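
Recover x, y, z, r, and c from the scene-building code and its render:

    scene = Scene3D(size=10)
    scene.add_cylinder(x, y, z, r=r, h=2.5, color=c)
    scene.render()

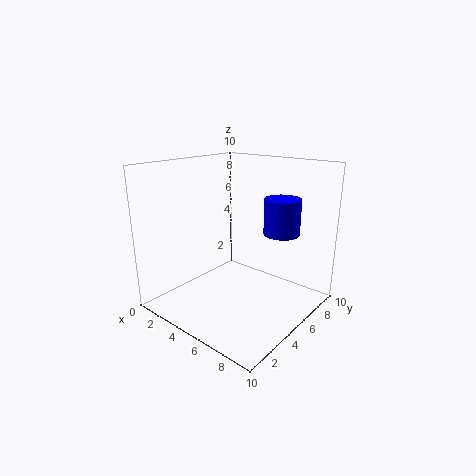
x = 7.25
y = 7
z = 5.25
r = 1.25
c = 'blue'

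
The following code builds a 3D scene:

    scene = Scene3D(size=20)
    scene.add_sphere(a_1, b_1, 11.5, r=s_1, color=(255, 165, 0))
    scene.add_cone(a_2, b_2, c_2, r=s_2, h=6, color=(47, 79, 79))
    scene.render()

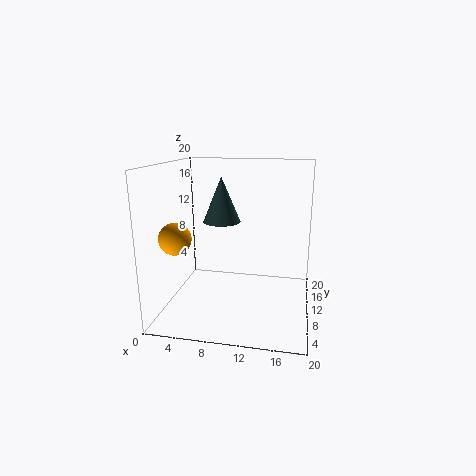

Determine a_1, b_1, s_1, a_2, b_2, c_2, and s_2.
a_1 = 3.5
b_1 = 3.5
s_1 = 2
a_2 = 8
b_2 = 9
c_2 = 12.5
s_2 = 2.5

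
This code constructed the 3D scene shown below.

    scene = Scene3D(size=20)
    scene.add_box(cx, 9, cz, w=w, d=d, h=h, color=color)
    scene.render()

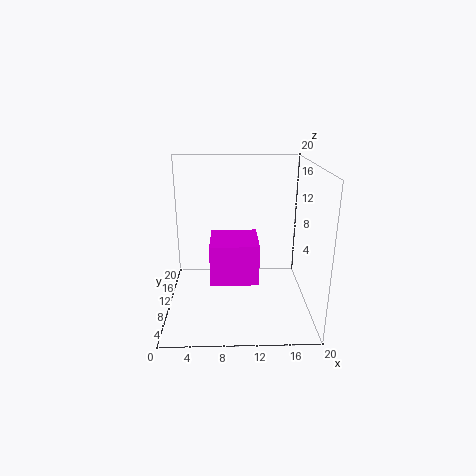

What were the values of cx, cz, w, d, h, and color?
cx = 6, cz = 3, w = 7, d = 7, h = 6, color = 'magenta'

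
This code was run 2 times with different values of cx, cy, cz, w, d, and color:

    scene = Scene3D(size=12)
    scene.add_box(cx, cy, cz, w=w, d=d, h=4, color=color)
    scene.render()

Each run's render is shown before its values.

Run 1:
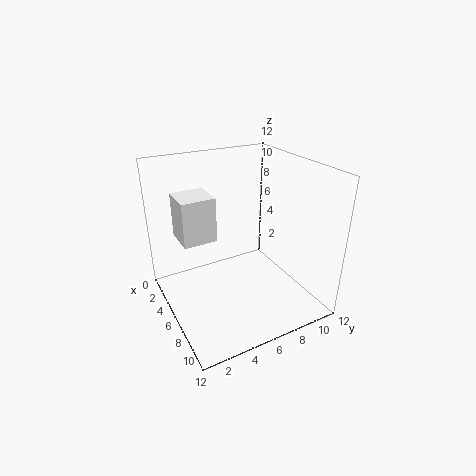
cx = 1, cy = 2, cz = 5, w = 3, d = 3, color = 'white'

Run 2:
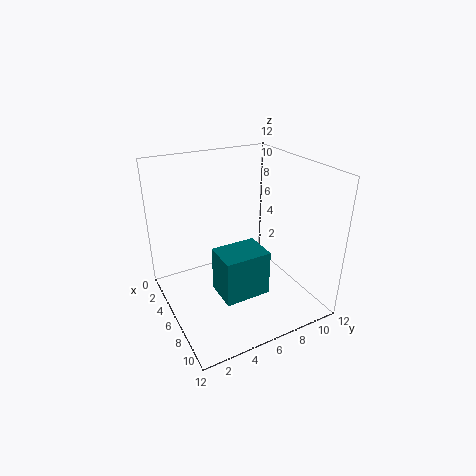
cx = 5, cy = 4, cz = 1, w = 3, d = 4, color = 'teal'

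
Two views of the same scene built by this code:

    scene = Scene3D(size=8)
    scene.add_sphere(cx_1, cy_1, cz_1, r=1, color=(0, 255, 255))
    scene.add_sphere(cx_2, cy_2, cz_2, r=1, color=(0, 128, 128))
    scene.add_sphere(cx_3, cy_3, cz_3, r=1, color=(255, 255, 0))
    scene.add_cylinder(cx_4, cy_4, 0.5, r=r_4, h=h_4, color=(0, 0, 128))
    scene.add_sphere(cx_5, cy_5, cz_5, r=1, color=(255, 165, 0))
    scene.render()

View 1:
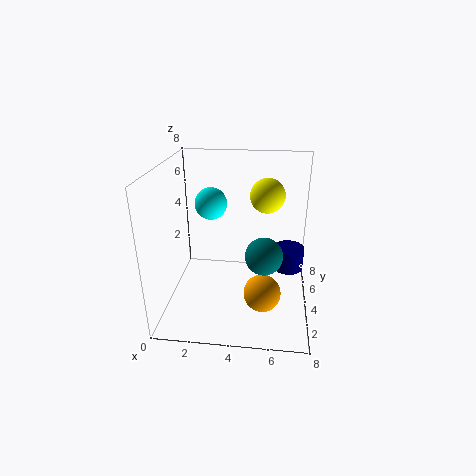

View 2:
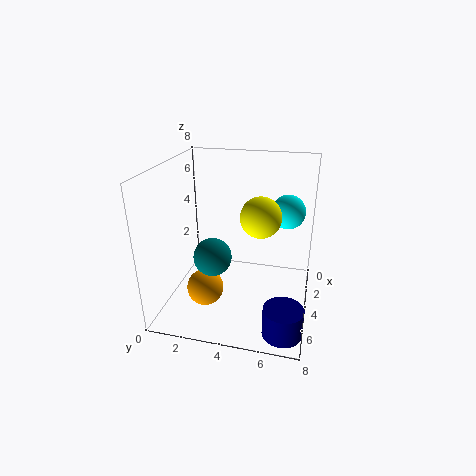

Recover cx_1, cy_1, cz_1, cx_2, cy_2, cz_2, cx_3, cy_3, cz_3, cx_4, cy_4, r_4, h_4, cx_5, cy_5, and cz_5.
cx_1 = 2, cy_1 = 6.5, cz_1 = 5, cx_2 = 5.5, cy_2 = 3, cz_2 = 3.5, cx_3 = 5.5, cy_3 = 5.5, cz_3 = 6, cx_4 = 7, cy_4 = 7, r_4 = 1, h_4 = 1.5, cx_5 = 5.5, cy_5 = 2.5, cz_5 = 1.5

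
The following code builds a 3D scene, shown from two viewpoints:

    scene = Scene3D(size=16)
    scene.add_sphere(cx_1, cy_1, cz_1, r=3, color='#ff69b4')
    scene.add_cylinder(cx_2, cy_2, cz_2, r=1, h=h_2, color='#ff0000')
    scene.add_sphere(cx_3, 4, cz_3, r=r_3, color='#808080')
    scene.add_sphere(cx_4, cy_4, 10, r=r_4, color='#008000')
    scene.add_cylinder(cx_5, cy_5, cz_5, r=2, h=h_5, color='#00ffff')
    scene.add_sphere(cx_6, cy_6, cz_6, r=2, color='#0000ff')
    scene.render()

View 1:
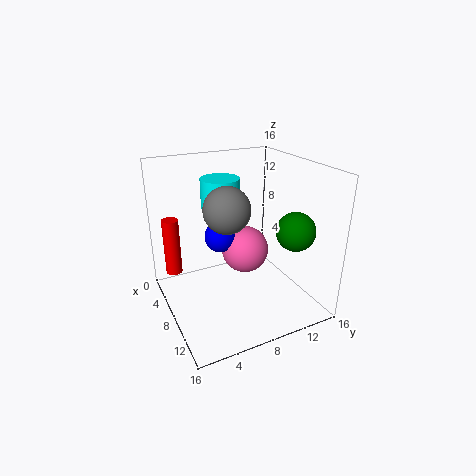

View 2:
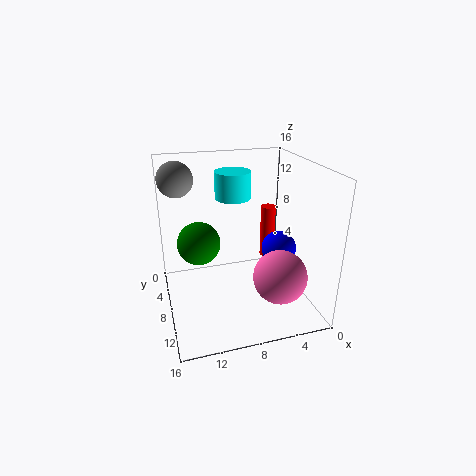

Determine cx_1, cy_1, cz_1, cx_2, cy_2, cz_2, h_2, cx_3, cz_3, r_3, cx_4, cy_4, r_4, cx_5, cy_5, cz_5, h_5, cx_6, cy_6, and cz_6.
cx_1 = 4
cy_1 = 11
cz_1 = 4
cx_2 = 2
cy_2 = 2
cz_2 = 2
h_2 = 7
cx_3 = 14
cz_3 = 14
r_3 = 2
cx_4 = 13
cy_4 = 12
r_4 = 2
cx_5 = 8
cy_5 = 6
cz_5 = 12
h_5 = 3
cx_6 = 3
cy_6 = 8
cz_6 = 6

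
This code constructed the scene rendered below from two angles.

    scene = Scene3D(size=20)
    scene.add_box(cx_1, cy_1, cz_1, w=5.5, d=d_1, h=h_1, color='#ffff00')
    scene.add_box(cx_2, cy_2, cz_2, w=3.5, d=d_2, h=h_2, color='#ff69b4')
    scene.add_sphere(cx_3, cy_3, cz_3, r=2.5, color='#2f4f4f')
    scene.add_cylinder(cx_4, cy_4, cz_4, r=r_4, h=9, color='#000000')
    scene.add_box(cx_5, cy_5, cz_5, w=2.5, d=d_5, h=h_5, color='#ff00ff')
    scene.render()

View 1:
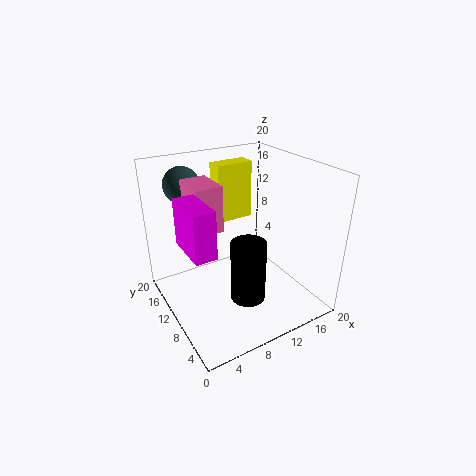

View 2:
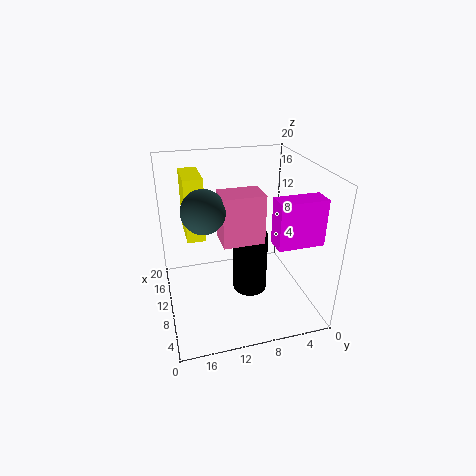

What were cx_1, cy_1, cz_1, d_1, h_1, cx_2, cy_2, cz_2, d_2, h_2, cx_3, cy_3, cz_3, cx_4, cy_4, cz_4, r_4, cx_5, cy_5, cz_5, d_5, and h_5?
cx_1 = 9.5; cy_1 = 14.5; cz_1 = 10.5; d_1 = 2.5; h_1 = 8.5; cx_2 = 3.5; cy_2 = 8.5; cz_2 = 12.5; d_2 = 5; h_2 = 6; cx_3 = 4.5; cy_3 = 15.5; cz_3 = 17; cx_4 = 10.5; cy_4 = 8; cz_4 = 1; r_4 = 2.5; cx_5 = 0.5; cy_5 = 2.5; cz_5 = 13; d_5 = 5.5; h_5 = 5.5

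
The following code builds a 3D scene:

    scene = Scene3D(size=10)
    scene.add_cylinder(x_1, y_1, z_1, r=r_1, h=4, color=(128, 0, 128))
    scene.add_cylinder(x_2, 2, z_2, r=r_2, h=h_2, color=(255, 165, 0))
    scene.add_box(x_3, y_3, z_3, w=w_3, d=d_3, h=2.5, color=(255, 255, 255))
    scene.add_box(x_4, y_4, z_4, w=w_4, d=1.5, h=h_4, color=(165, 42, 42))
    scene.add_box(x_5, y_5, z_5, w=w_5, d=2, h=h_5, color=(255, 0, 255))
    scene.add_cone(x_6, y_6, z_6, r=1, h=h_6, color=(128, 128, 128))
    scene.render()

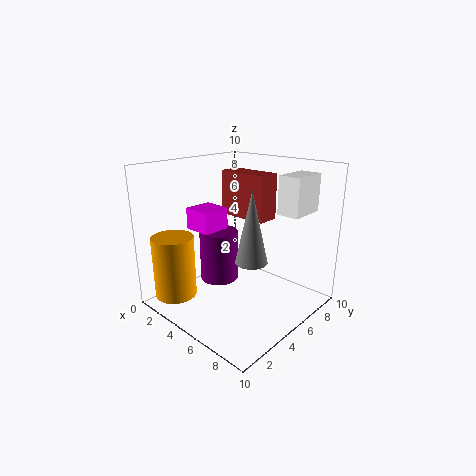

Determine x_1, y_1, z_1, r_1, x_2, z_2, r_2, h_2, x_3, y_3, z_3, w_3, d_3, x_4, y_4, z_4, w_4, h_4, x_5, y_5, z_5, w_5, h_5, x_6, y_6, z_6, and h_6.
x_1 = 2, y_1 = 6, z_1 = 0.5, r_1 = 1.5, x_2 = 1.5, z_2 = 0.5, r_2 = 1.5, h_2 = 4.5, x_3 = 7.5, y_3 = 6, z_3 = 7, w_3 = 1.5, d_3 = 2.5, x_4 = 3.5, y_4 = 5, z_4 = 6.5, w_4 = 3.5, h_4 = 3, x_5 = 2, y_5 = 3, z_5 = 5.5, w_5 = 2, h_5 = 1.5, x_6 = 7.5, y_6 = 3.5, z_6 = 4.5, h_6 = 4.5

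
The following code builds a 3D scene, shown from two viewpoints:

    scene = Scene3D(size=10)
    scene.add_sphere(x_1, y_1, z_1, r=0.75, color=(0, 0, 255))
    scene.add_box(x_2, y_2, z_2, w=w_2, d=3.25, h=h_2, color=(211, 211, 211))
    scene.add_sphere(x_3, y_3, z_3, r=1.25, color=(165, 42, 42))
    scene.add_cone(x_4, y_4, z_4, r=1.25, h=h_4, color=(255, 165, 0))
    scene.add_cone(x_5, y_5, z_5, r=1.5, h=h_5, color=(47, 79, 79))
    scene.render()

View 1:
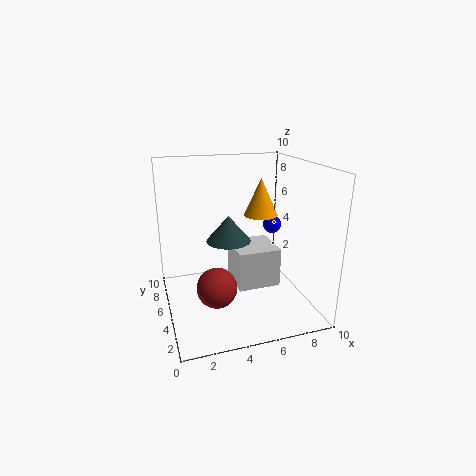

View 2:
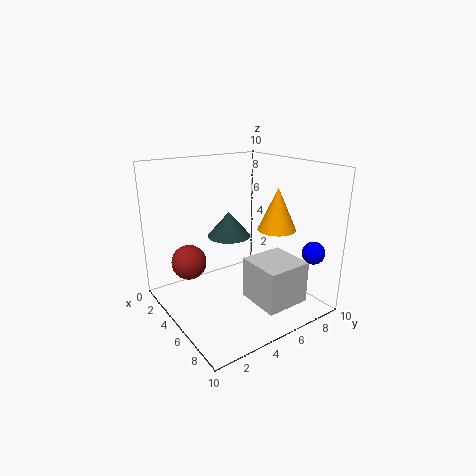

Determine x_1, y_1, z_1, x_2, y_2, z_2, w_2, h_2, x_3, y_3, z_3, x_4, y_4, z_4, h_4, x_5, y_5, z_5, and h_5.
x_1 = 9; y_1 = 8.25; z_1 = 4.5; x_2 = 5.25; y_2 = 5.25; z_2 = 0.5; w_2 = 3.25; h_2 = 3; x_3 = 2.75; y_3 = 2.25; z_3 = 3; x_4 = 7.25; y_4 = 6.5; z_4 = 6; h_4 = 2.75; x_5 = 4.25; y_5 = 4.75; z_5 = 5; h_5 = 1.75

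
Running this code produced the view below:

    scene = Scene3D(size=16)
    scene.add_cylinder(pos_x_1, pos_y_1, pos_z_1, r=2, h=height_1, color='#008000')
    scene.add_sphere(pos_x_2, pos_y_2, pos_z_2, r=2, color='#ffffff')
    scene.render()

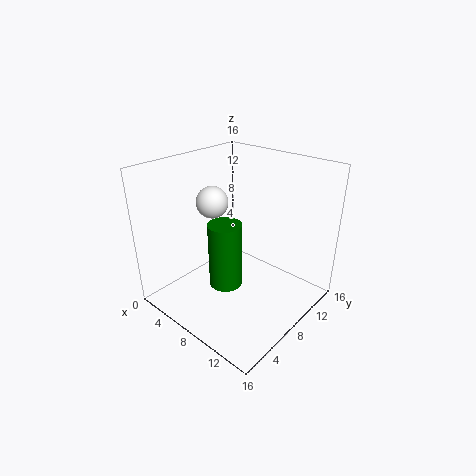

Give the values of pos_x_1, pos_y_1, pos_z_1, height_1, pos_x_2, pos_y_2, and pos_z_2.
pos_x_1 = 6, pos_y_1 = 8, pos_z_1 = 1, height_1 = 8, pos_x_2 = 2, pos_y_2 = 10, pos_z_2 = 10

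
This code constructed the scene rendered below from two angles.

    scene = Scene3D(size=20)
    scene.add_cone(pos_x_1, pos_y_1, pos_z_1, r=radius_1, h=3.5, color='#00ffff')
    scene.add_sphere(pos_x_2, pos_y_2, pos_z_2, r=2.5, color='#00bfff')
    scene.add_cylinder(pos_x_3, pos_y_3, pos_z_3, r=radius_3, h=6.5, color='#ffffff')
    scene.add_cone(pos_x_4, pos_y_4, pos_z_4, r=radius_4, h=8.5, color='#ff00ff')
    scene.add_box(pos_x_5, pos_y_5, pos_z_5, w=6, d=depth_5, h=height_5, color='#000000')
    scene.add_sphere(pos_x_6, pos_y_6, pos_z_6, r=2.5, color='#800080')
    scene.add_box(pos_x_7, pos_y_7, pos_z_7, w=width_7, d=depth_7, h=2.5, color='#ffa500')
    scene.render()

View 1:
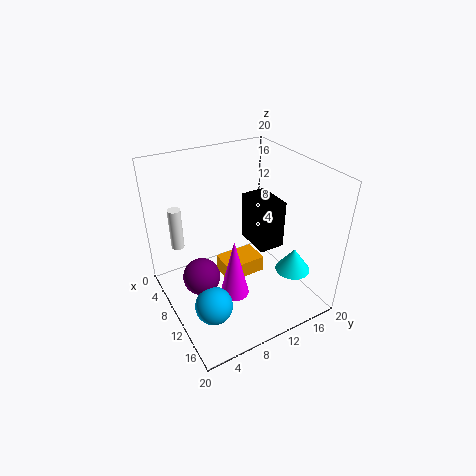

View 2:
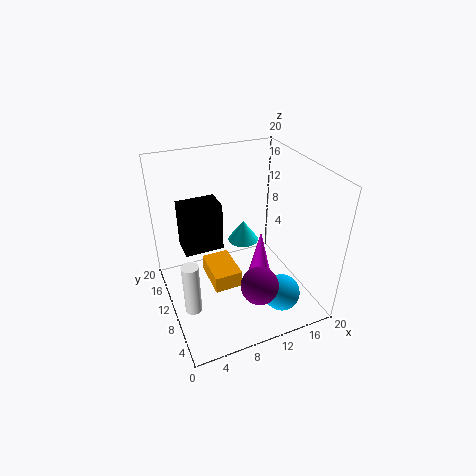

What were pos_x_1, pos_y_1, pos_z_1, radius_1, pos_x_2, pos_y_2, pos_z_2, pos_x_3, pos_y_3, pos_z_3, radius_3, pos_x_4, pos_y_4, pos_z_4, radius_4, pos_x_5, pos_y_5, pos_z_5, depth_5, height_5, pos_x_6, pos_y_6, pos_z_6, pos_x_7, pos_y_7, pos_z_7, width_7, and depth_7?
pos_x_1 = 14, pos_y_1 = 17, pos_z_1 = 4.5, radius_1 = 2.5, pos_x_2 = 14, pos_y_2 = 4, pos_z_2 = 3.5, pos_x_3 = 1.5, pos_y_3 = 4, pos_z_3 = 5.5, radius_3 = 1, pos_x_4 = 12.5, pos_y_4 = 8, pos_z_4 = 3, radius_4 = 2, pos_x_5 = 3.5, pos_y_5 = 14.5, pos_z_5 = 5.5, depth_5 = 4, height_5 = 7.5, pos_x_6 = 10.5, pos_y_6 = 4, pos_z_6 = 6, pos_x_7 = 6, pos_y_7 = 8.5, pos_z_7 = 2.5, width_7 = 4, depth_7 = 6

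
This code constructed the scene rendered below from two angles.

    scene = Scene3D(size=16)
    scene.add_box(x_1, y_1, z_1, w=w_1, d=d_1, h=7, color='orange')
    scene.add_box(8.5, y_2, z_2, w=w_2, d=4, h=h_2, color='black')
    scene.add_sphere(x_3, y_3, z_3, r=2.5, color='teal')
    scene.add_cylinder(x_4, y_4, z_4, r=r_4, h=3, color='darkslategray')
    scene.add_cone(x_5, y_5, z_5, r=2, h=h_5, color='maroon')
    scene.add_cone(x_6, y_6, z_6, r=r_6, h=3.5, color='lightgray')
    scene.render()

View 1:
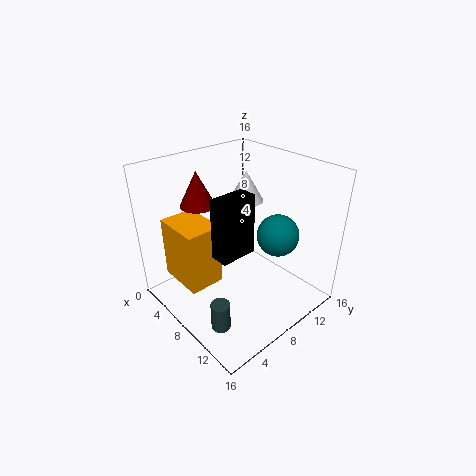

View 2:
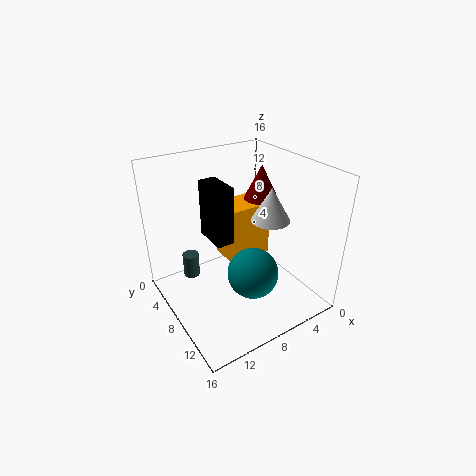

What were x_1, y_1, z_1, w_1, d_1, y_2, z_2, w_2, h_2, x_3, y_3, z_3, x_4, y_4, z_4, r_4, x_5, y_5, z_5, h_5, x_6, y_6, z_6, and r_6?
x_1 = 2; y_1 = 2; z_1 = 3; w_1 = 5.5; d_1 = 4; y_2 = 4; z_2 = 7.5; w_2 = 2; h_2 = 6.5; x_3 = 9.5; y_3 = 13; z_3 = 7; x_4 = 11.5; y_4 = 2.5; z_4 = 1; r_4 = 1; x_5 = 3.5; y_5 = 6; z_5 = 11; h_5 = 4; x_6 = 6; y_6 = 11; z_6 = 11; r_6 = 2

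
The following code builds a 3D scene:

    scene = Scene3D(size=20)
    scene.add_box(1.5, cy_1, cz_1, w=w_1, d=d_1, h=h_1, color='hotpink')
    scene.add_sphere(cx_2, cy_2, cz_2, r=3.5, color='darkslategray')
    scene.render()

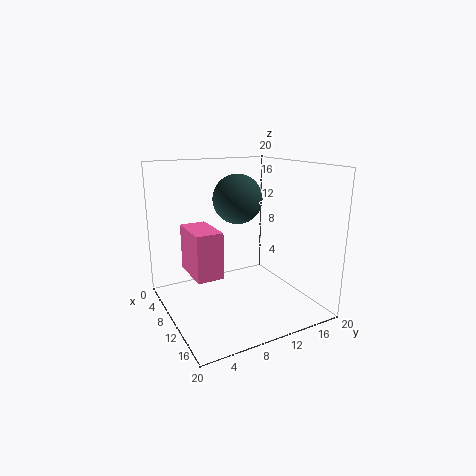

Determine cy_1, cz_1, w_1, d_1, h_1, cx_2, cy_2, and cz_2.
cy_1 = 4.5, cz_1 = 3.5, w_1 = 7, d_1 = 4, h_1 = 7, cx_2 = 8, cy_2 = 11, cz_2 = 15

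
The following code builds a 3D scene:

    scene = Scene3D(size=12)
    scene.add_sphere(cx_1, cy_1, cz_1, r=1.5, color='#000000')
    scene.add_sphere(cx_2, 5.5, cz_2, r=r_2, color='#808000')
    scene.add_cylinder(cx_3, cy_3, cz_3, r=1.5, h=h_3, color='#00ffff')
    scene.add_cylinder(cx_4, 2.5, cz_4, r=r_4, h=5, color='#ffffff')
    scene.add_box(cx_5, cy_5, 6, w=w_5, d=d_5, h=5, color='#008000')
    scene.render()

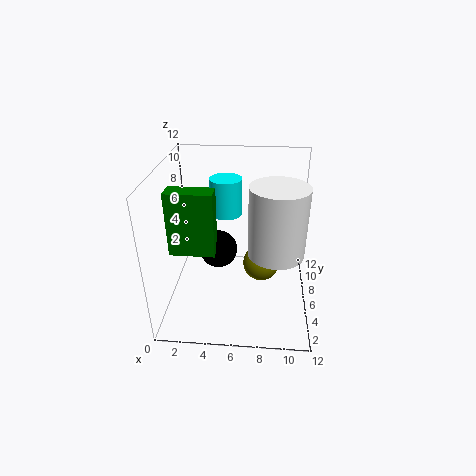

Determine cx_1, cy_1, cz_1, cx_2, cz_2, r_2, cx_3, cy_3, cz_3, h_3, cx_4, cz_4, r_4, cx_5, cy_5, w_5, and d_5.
cx_1 = 4.5
cy_1 = 5
cz_1 = 5.5
cx_2 = 8
cz_2 = 4
r_2 = 1.5
cx_3 = 4.5
cy_3 = 10.5
cz_3 = 6
h_3 = 3.5
cx_4 = 9
cz_4 = 7
r_4 = 2
cx_5 = 1
cy_5 = 3
w_5 = 3.5
d_5 = 1.5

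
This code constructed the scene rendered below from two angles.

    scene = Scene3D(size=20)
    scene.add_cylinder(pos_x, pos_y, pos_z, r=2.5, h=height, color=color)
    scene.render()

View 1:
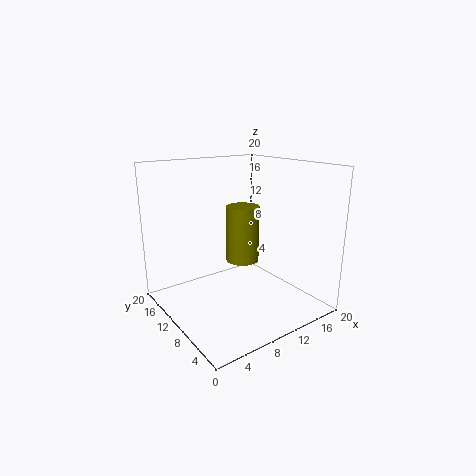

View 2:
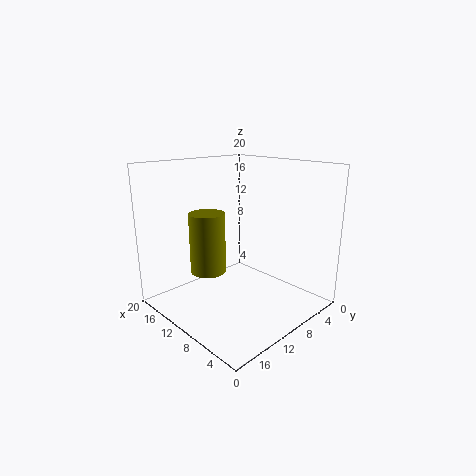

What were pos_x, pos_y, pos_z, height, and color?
pos_x = 13
pos_y = 13
pos_z = 5
height = 8.5
color = 'olive'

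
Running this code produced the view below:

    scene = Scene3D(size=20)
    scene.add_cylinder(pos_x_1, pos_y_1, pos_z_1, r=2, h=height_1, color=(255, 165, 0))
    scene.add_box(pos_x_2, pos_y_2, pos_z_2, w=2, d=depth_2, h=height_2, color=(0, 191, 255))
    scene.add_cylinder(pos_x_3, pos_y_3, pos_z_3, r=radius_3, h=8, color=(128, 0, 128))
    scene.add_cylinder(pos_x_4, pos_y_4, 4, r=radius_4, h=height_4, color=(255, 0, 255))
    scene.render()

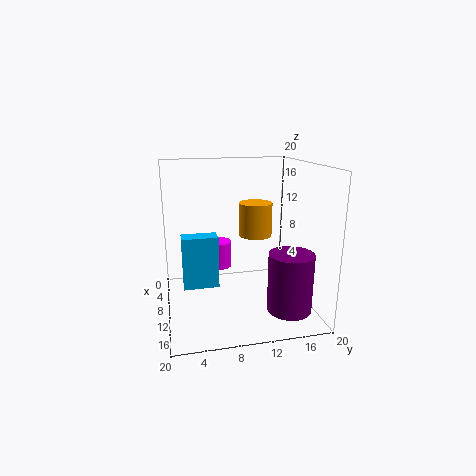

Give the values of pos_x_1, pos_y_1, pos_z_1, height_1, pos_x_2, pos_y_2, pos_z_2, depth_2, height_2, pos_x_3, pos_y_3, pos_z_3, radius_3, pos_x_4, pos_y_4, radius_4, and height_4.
pos_x_1 = 15; pos_y_1 = 11; pos_z_1 = 12; height_1 = 4; pos_x_2 = 16; pos_y_2 = 2; pos_z_2 = 7; depth_2 = 4; height_2 = 6; pos_x_3 = 15; pos_y_3 = 16; pos_z_3 = 1; radius_3 = 3; pos_x_4 = 5; pos_y_4 = 8; radius_4 = 2; height_4 = 4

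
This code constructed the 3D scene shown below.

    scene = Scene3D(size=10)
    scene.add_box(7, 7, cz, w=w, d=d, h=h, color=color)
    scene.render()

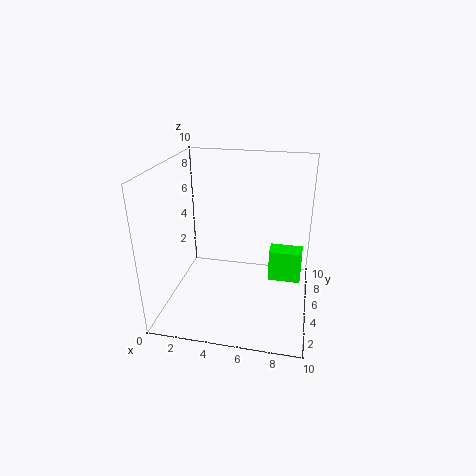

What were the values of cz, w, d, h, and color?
cz = 0.5; w = 2.5; d = 1.5; h = 2.5; color = 'lime'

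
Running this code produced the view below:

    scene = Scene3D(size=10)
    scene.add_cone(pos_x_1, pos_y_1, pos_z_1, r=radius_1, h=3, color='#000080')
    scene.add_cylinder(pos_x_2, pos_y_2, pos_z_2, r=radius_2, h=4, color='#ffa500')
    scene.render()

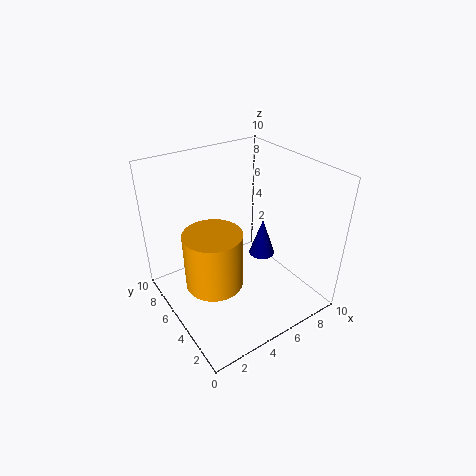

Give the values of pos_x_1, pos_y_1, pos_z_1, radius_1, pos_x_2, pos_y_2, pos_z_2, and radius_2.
pos_x_1 = 8; pos_y_1 = 6; pos_z_1 = 2; radius_1 = 1; pos_x_2 = 3; pos_y_2 = 5; pos_z_2 = 2; radius_2 = 2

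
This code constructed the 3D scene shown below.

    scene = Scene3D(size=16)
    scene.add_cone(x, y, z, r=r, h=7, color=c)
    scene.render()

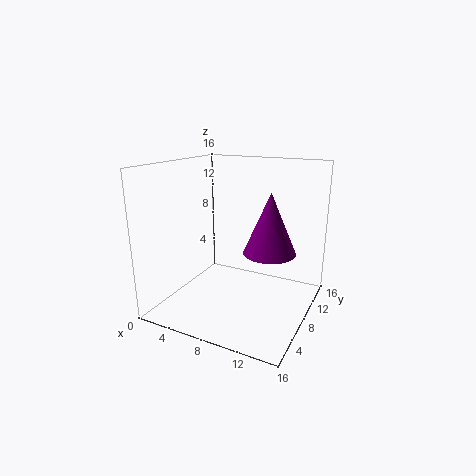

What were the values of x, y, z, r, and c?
x = 11
y = 10
z = 6
r = 3
c = 'purple'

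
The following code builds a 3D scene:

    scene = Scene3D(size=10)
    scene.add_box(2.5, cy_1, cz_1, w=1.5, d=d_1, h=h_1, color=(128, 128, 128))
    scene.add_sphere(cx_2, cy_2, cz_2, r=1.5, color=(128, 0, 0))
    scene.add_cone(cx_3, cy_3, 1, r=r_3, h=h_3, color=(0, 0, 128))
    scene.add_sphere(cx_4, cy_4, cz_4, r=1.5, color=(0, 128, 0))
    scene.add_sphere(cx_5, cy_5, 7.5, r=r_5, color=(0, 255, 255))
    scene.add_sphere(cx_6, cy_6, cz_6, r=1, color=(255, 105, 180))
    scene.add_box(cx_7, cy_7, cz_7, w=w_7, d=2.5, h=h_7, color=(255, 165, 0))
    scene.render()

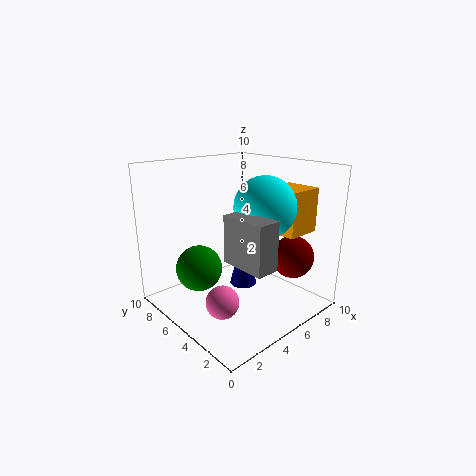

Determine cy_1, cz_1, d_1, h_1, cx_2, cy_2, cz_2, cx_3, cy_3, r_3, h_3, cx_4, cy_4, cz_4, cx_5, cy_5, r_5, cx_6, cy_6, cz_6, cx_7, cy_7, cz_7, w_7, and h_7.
cy_1 = 0.5, cz_1 = 4.5, d_1 = 3, h_1 = 3, cx_2 = 8, cy_2 = 2.5, cz_2 = 3.5, cx_3 = 6, cy_3 = 5.5, r_3 = 1, h_3 = 4, cx_4 = 2, cy_4 = 5.5, cz_4 = 3.5, cx_5 = 5.5, cy_5 = 3, r_5 = 2, cx_6 = 1.5, cy_6 = 2.5, cz_6 = 2.5, cx_7 = 6.5, cy_7 = 1.5, cz_7 = 5.5, w_7 = 2.5, h_7 = 3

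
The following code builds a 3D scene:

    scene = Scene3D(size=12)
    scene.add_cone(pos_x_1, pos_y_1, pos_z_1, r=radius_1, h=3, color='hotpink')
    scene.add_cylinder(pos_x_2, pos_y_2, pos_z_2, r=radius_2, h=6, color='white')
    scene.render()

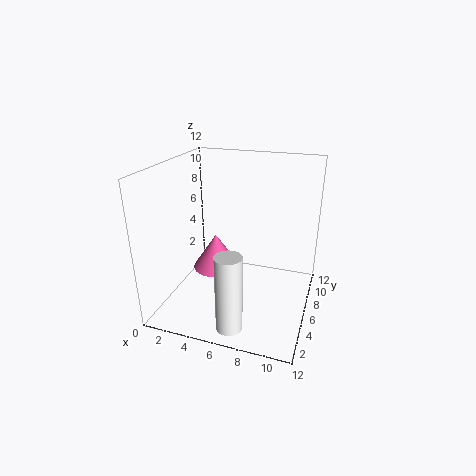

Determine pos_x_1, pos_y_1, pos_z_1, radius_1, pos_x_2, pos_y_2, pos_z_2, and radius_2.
pos_x_1 = 4; pos_y_1 = 6; pos_z_1 = 3; radius_1 = 2; pos_x_2 = 7; pos_y_2 = 1; pos_z_2 = 1; radius_2 = 1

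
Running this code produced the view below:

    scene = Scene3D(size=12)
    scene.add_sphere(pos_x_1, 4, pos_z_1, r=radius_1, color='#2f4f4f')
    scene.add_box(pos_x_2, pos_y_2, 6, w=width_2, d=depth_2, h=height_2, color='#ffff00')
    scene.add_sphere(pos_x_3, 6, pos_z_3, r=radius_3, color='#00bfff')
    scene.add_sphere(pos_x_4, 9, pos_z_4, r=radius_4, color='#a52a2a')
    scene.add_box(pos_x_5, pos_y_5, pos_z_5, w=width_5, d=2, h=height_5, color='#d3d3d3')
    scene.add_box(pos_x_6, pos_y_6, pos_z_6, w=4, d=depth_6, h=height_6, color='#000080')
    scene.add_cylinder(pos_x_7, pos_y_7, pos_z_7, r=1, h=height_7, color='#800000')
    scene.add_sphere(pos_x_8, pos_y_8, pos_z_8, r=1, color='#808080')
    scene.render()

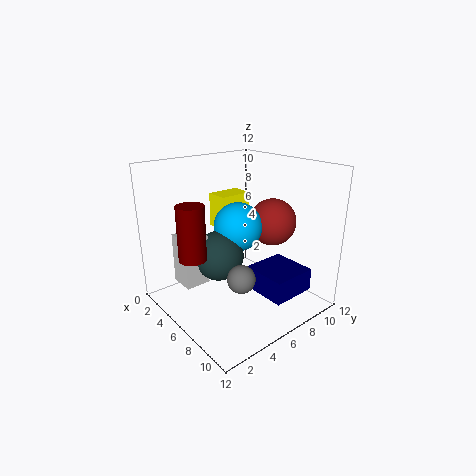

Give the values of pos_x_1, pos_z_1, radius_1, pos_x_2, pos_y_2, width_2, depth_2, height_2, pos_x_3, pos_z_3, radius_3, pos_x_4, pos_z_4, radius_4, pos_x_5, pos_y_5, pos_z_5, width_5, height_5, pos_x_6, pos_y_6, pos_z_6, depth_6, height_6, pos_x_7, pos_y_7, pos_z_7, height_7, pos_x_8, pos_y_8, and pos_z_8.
pos_x_1 = 6, pos_z_1 = 5, radius_1 = 2, pos_x_2 = 2, pos_y_2 = 6, width_2 = 2, depth_2 = 3, height_2 = 3, pos_x_3 = 6, pos_z_3 = 7, radius_3 = 2, pos_x_4 = 7, pos_z_4 = 7, radius_4 = 2, pos_x_5 = 4, pos_y_5 = 1, pos_z_5 = 3, width_5 = 2, height_5 = 4, pos_x_6 = 6, pos_y_6 = 7, pos_z_6 = 1, depth_6 = 4, height_6 = 2, pos_x_7 = 7, pos_y_7 = 1, pos_z_7 = 6, height_7 = 4, pos_x_8 = 10, pos_y_8 = 3, pos_z_8 = 5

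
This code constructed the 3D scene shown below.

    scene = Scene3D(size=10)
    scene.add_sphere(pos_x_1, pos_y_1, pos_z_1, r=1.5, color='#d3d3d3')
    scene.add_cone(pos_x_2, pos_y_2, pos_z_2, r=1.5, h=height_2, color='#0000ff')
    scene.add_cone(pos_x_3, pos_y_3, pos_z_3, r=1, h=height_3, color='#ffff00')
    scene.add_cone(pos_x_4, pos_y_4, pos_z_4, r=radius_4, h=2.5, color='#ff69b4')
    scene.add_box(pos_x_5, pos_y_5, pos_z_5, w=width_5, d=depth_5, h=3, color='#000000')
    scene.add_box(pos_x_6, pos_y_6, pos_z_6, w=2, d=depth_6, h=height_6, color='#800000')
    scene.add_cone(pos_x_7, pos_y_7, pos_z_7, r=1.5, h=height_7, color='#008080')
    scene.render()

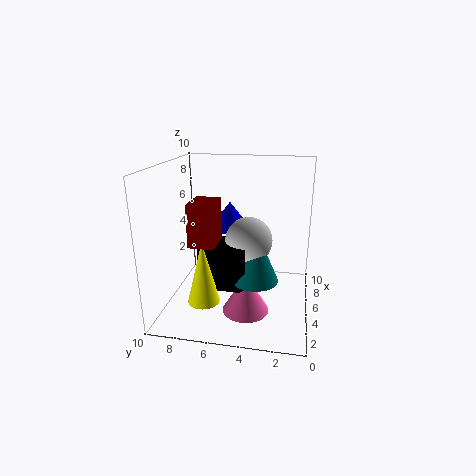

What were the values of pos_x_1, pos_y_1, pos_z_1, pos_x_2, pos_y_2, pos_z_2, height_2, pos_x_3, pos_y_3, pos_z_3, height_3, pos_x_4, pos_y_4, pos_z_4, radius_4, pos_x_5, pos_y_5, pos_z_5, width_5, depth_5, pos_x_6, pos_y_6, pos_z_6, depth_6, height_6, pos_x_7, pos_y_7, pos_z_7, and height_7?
pos_x_1 = 3.5
pos_y_1 = 4
pos_z_1 = 5.5
pos_x_2 = 7
pos_y_2 = 6
pos_z_2 = 5
height_2 = 2
pos_x_3 = 1.5
pos_y_3 = 6.5
pos_z_3 = 2
height_3 = 4
pos_x_4 = 2.5
pos_y_4 = 4
pos_z_4 = 1
radius_4 = 1.5
pos_x_5 = 2
pos_y_5 = 4
pos_z_5 = 2.5
width_5 = 2
depth_5 = 3
pos_x_6 = 0.5
pos_y_6 = 5.5
pos_z_6 = 6
depth_6 = 1.5
height_6 = 2.5
pos_x_7 = 3
pos_y_7 = 3.5
pos_z_7 = 3
height_7 = 3.5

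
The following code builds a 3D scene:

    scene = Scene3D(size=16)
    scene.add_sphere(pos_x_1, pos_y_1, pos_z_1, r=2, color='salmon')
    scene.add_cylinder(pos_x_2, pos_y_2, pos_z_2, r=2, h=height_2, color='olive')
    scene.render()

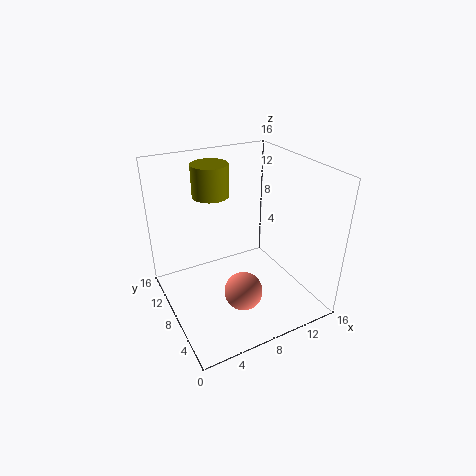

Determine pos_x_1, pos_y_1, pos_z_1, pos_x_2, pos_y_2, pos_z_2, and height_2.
pos_x_1 = 6.5, pos_y_1 = 4, pos_z_1 = 4, pos_x_2 = 6, pos_y_2 = 10.5, pos_z_2 = 12.5, height_2 = 3.5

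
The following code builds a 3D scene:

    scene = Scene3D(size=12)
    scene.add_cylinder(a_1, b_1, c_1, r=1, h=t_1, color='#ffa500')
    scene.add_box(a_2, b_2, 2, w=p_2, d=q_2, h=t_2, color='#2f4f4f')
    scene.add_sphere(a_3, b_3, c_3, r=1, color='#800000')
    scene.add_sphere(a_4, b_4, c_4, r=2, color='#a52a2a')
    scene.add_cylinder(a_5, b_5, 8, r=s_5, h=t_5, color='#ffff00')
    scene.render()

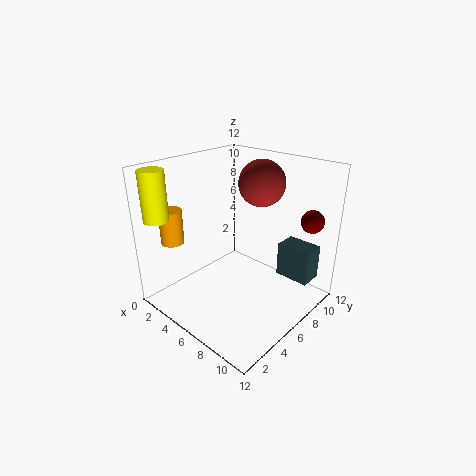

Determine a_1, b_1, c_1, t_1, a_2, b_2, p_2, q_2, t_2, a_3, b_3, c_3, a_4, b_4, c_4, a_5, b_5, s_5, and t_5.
a_1 = 1; b_1 = 3; c_1 = 5; t_1 = 3; a_2 = 8; b_2 = 9; p_2 = 3; q_2 = 2; t_2 = 3; a_3 = 10; b_3 = 11; c_3 = 7; a_4 = 6; b_4 = 9; c_4 = 10; a_5 = 2; b_5 = 1; s_5 = 1; t_5 = 4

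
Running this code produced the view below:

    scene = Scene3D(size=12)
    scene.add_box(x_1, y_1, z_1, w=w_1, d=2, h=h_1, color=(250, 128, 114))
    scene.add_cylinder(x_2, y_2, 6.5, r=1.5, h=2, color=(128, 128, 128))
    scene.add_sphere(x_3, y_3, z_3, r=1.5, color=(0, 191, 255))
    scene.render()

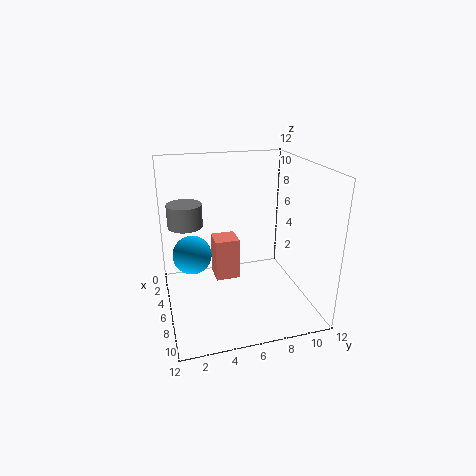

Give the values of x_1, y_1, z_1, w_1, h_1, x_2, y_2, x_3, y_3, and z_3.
x_1 = 4.5, y_1 = 4, z_1 = 2.5, w_1 = 2, h_1 = 3.5, x_2 = 3.5, y_2 = 2, x_3 = 7, y_3 = 2, z_3 = 5.5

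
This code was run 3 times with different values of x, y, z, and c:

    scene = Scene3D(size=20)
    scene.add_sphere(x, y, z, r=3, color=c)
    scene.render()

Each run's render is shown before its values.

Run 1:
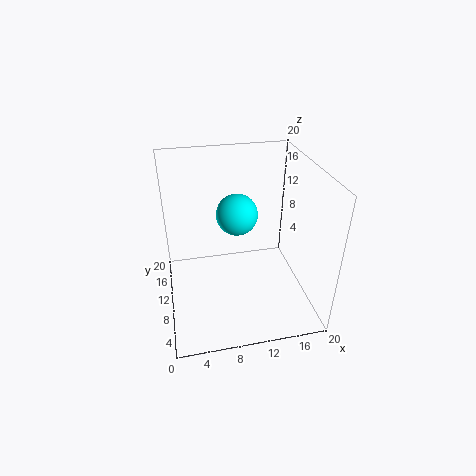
x = 10.5, y = 13, z = 12, c = 'cyan'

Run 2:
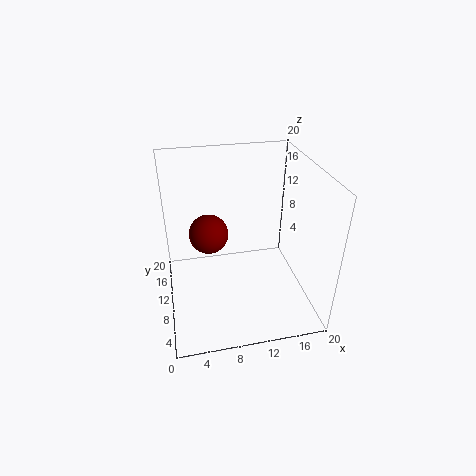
x = 6.5, y = 15, z = 8, c = 'maroon'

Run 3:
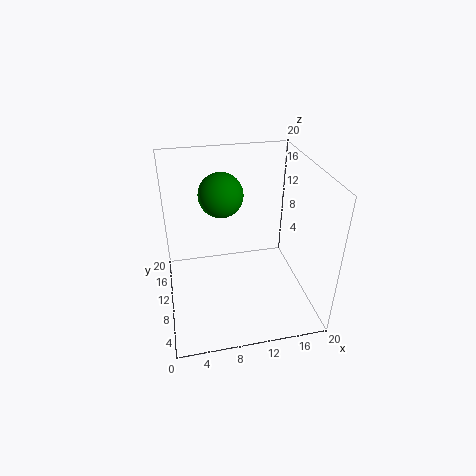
x = 8, y = 11.5, z = 16, c = 'green'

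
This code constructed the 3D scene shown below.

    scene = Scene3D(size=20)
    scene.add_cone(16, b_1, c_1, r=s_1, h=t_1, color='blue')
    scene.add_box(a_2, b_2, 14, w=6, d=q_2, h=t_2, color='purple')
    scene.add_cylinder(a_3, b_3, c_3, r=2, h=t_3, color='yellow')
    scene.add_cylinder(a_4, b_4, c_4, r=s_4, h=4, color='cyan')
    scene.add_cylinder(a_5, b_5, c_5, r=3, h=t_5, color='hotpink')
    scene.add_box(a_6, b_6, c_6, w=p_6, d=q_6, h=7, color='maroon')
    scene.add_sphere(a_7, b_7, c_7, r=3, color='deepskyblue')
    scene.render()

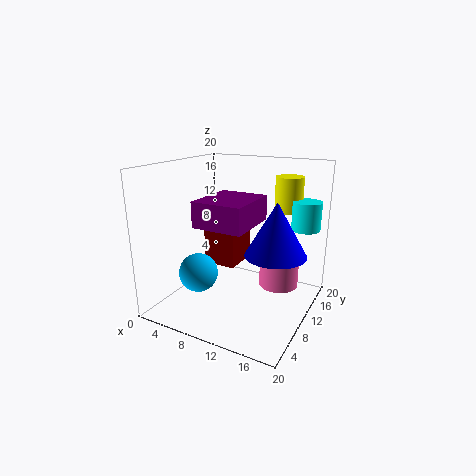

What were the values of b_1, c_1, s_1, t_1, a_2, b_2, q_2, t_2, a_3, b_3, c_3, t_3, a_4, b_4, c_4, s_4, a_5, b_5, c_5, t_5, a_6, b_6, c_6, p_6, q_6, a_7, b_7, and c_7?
b_1 = 9
c_1 = 9
s_1 = 4
t_1 = 7
a_2 = 9
b_2 = 1
q_2 = 7
t_2 = 3
a_3 = 15
b_3 = 16
c_3 = 13
t_3 = 5
a_4 = 18
b_4 = 15
c_4 = 11
s_4 = 2
a_5 = 14
b_5 = 16
c_5 = 1
t_5 = 5
a_6 = 3
b_6 = 12
c_6 = 4
p_6 = 5
q_6 = 6
a_7 = 3
b_7 = 10
c_7 = 3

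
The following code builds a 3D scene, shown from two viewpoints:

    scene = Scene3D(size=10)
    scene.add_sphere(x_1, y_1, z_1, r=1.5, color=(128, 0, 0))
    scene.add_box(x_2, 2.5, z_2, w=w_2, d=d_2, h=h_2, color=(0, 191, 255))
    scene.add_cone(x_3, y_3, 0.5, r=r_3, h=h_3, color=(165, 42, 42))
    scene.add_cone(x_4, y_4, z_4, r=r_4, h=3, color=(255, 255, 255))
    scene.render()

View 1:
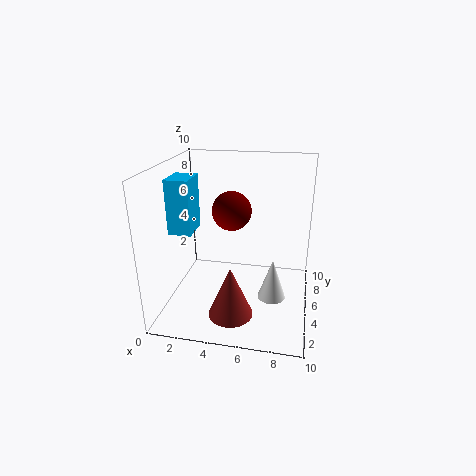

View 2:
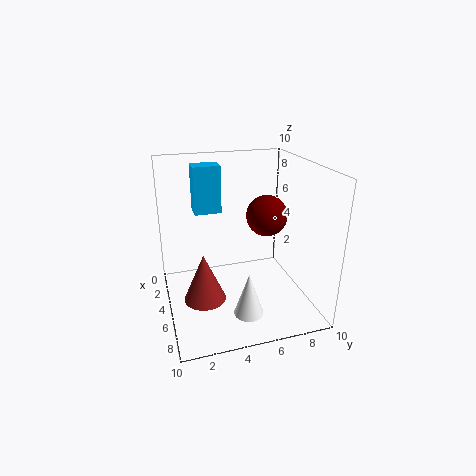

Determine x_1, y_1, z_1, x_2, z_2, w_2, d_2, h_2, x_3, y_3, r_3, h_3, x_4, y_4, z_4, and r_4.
x_1 = 4, y_1 = 7.5, z_1 = 6, x_2 = 1, z_2 = 6, w_2 = 1.5, d_2 = 2, h_2 = 3.5, x_3 = 5, y_3 = 2.5, r_3 = 1.5, h_3 = 3.5, x_4 = 7.5, y_4 = 5, z_4 = 0.5, r_4 = 1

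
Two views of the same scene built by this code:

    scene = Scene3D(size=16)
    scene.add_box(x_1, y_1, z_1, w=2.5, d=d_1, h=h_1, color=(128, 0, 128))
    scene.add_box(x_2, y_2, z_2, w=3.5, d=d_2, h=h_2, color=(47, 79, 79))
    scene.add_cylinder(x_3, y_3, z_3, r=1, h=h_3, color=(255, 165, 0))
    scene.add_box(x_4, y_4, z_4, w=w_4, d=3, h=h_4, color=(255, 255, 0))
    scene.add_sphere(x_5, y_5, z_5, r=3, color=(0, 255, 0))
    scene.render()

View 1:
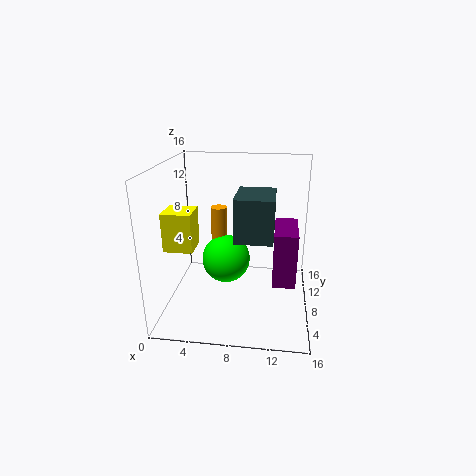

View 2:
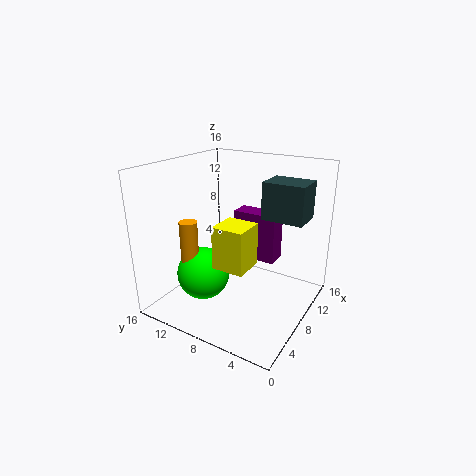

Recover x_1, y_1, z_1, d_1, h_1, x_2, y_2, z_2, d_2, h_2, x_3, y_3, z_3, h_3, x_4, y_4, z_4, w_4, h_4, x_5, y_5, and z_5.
x_1 = 12
y_1 = 5.5
z_1 = 3.5
d_1 = 5.5
h_1 = 6
x_2 = 8.5
y_2 = 1
z_2 = 10.5
d_2 = 4.5
h_2 = 4
x_3 = 5
y_3 = 12.5
z_3 = 5
h_3 = 5
x_4 = 1
y_4 = 3.5
z_4 = 8
w_4 = 3
h_4 = 4
x_5 = 6
y_5 = 11.5
z_5 = 3.5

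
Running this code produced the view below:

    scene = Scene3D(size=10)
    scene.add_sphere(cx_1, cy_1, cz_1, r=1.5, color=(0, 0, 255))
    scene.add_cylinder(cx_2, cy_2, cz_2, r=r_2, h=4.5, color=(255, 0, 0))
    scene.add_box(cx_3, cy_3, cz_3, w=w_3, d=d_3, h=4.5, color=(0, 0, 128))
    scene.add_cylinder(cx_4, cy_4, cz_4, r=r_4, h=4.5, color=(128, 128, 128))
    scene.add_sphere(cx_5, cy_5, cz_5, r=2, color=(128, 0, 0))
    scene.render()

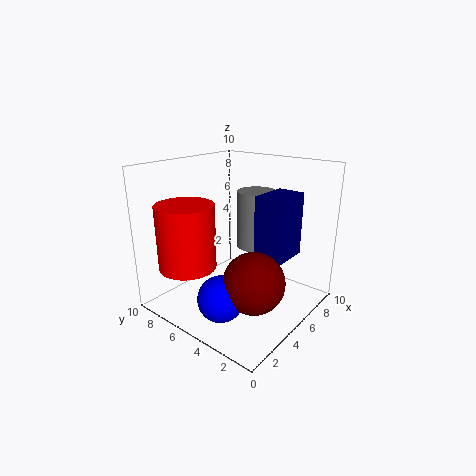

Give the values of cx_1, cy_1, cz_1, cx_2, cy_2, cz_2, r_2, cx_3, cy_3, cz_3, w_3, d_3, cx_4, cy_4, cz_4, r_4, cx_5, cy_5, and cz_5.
cx_1 = 2; cy_1 = 4; cz_1 = 2; cx_2 = 2.5; cy_2 = 7.5; cz_2 = 3; r_2 = 2; cx_3 = 5.5; cy_3 = 2; cz_3 = 3.5; w_3 = 3; d_3 = 2; cx_4 = 8.5; cy_4 = 6; cz_4 = 3; r_4 = 1.5; cx_5 = 3.5; cy_5 = 2.5; cz_5 = 3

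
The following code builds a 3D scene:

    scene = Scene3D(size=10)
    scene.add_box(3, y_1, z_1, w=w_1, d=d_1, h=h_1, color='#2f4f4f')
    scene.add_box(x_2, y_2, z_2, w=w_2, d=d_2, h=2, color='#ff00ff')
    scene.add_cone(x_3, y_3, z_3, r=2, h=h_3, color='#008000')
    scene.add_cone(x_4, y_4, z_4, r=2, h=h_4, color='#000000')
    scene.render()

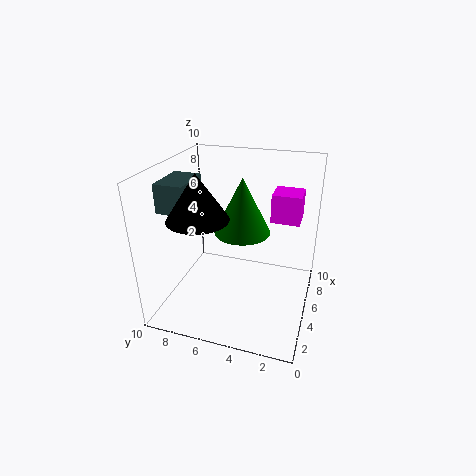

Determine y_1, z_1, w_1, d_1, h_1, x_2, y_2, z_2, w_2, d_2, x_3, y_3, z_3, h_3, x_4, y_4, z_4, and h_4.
y_1 = 8, z_1 = 7, w_1 = 3, d_1 = 2, h_1 = 2, x_2 = 6, y_2 = 1, z_2 = 6, w_2 = 2, d_2 = 2, x_3 = 6, y_3 = 5, z_3 = 5, h_3 = 4, x_4 = 3, y_4 = 7, z_4 = 7, h_4 = 3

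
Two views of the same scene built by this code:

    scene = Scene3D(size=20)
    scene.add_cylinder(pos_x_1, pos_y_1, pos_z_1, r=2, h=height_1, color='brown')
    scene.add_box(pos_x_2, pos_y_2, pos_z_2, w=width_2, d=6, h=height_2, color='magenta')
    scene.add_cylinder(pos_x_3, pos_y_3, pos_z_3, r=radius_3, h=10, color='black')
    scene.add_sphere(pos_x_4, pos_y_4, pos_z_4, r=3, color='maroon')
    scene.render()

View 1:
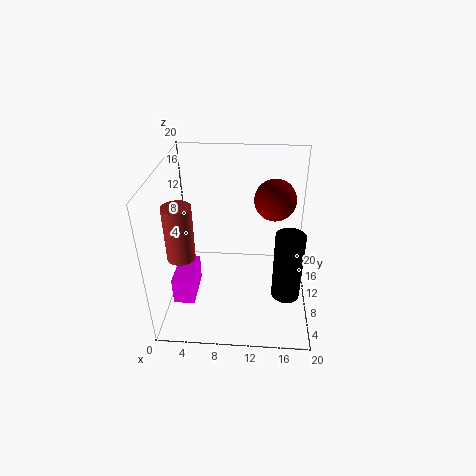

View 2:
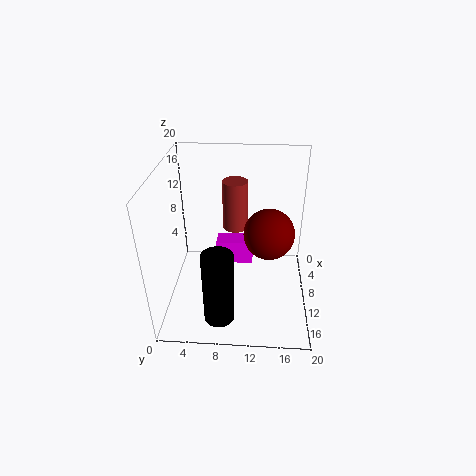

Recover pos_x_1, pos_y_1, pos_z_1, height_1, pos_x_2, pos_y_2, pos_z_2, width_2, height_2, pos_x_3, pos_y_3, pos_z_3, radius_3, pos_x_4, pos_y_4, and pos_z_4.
pos_x_1 = 2
pos_y_1 = 9
pos_z_1 = 7
height_1 = 8
pos_x_2 = 1
pos_y_2 = 6
pos_z_2 = 1
width_2 = 3
height_2 = 4
pos_x_3 = 17
pos_y_3 = 8
pos_z_3 = 2
radius_3 = 2
pos_x_4 = 15
pos_y_4 = 14
pos_z_4 = 14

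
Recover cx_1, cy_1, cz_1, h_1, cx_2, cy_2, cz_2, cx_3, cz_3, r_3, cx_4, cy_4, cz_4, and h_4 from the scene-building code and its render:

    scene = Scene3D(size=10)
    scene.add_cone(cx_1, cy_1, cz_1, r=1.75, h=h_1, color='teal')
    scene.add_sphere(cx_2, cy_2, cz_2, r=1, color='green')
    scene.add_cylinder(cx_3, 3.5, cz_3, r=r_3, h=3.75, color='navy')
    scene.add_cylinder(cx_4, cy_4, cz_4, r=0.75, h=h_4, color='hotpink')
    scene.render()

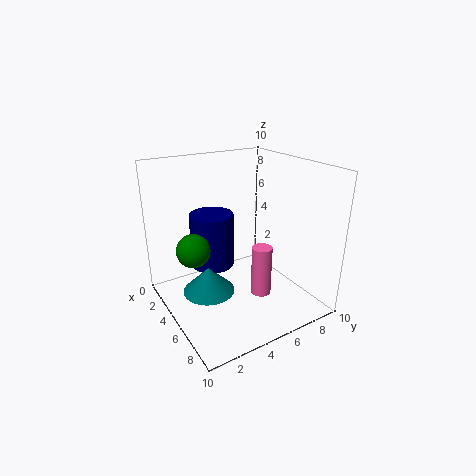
cx_1 = 5.25
cy_1 = 2.5
cz_1 = 1.75
h_1 = 1.75
cx_2 = 6.5
cy_2 = 1
cz_2 = 5.75
cx_3 = 4
cz_3 = 3
r_3 = 1.5
cx_4 = 5.5
cy_4 = 6.75
cz_4 = 0.25
h_4 = 3.75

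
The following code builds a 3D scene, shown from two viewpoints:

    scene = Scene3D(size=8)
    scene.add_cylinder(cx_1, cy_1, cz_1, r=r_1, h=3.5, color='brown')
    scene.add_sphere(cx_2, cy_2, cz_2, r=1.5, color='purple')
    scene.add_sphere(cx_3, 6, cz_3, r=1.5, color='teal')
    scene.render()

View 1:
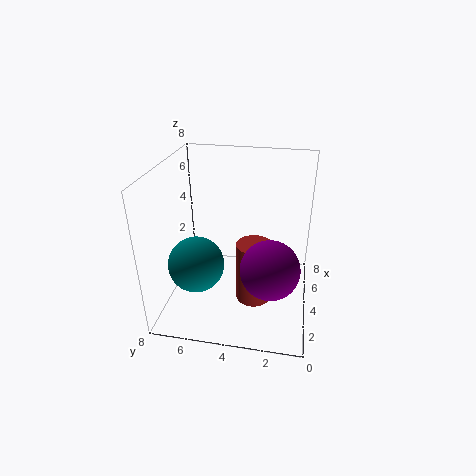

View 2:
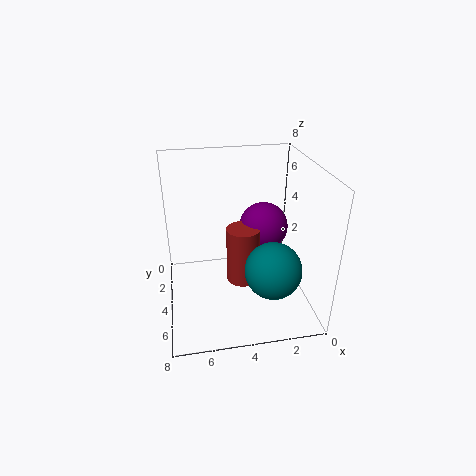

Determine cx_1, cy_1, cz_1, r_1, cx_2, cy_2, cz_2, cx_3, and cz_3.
cx_1 = 3.5
cy_1 = 3
cz_1 = 0.5
r_1 = 1
cx_2 = 2
cy_2 = 2
cz_2 = 3.5
cx_3 = 2.5
cz_3 = 3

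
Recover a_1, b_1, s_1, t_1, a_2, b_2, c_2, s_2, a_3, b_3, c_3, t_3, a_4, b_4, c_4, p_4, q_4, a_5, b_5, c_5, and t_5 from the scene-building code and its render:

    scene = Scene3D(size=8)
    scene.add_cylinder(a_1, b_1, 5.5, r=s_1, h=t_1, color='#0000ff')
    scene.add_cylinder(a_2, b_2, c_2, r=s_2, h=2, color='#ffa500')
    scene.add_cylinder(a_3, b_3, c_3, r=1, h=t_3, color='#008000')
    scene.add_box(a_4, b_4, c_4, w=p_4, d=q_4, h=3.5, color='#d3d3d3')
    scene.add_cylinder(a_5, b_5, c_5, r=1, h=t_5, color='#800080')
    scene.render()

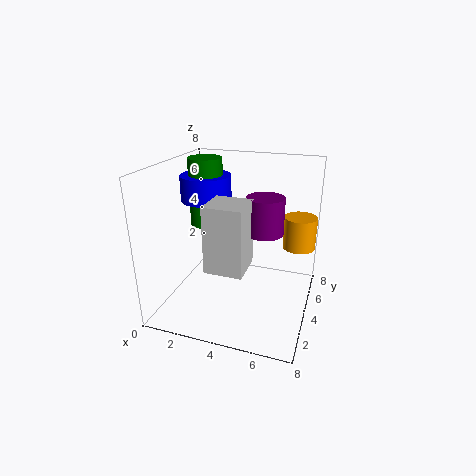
a_1 = 1.5, b_1 = 5.5, s_1 = 1.5, t_1 = 1.5, a_2 = 7, b_2 = 7, c_2 = 2.5, s_2 = 1, a_3 = 1.5, b_3 = 5.5, c_3 = 4, t_3 = 4, a_4 = 3, b_4 = 1.5, c_4 = 3, p_4 = 2, q_4 = 2, a_5 = 5.5, b_5 = 4, c_5 = 4.5, t_5 = 2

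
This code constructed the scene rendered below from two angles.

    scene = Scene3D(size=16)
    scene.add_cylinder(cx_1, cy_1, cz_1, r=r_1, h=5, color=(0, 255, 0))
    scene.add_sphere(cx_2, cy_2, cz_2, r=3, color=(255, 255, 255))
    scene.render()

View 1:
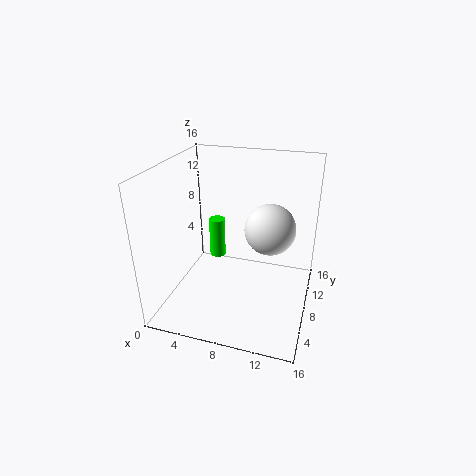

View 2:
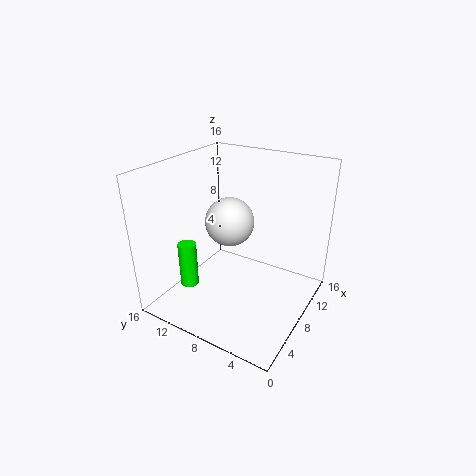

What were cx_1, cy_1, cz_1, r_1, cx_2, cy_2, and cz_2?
cx_1 = 4
cy_1 = 12
cz_1 = 3
r_1 = 1
cx_2 = 11
cy_2 = 11
cz_2 = 8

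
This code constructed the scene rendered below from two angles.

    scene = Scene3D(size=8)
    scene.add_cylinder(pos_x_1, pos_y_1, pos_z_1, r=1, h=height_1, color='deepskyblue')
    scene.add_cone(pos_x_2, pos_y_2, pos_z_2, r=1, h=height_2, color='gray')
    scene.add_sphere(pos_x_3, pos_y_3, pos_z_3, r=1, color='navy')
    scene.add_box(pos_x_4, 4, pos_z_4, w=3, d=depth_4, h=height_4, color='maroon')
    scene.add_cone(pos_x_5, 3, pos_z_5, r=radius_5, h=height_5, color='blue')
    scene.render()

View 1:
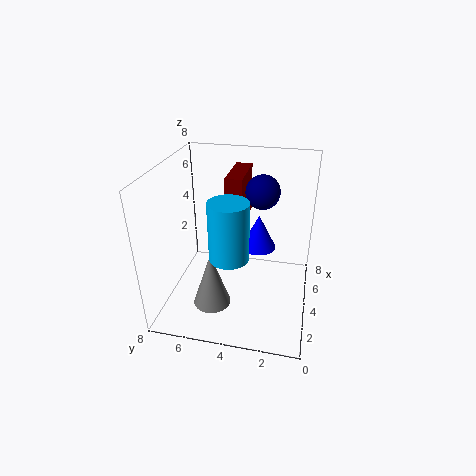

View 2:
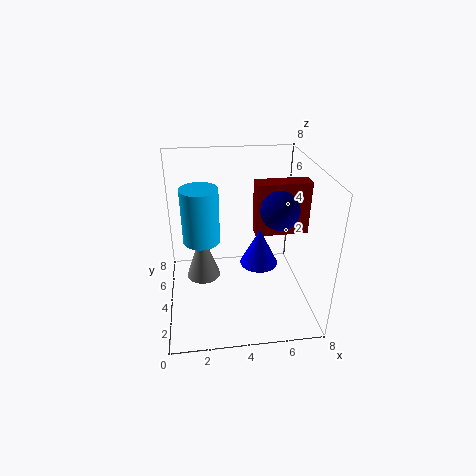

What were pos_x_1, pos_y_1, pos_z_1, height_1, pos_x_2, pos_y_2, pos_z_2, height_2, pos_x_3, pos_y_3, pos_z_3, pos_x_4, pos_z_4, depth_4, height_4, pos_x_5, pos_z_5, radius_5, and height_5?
pos_x_1 = 2; pos_y_1 = 4; pos_z_1 = 4; height_1 = 3; pos_x_2 = 2; pos_y_2 = 5; pos_z_2 = 1; height_2 = 3; pos_x_3 = 6; pos_y_3 = 3; pos_z_3 = 6; pos_x_4 = 5; pos_z_4 = 4; depth_4 = 1; height_4 = 3; pos_x_5 = 5; pos_z_5 = 3; radius_5 = 1; height_5 = 2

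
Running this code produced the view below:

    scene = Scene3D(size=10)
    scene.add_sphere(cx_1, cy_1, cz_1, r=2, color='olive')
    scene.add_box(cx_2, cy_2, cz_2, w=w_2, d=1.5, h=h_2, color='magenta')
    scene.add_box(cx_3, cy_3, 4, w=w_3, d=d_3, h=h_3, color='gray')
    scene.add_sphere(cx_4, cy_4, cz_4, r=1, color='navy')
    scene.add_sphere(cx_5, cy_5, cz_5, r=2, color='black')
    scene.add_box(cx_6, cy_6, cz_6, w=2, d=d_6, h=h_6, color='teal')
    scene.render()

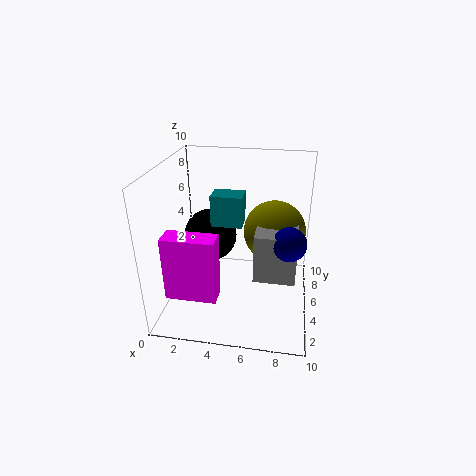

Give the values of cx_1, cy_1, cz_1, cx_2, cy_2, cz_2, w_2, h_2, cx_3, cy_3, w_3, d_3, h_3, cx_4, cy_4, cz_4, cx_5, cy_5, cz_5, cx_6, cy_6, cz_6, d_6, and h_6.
cx_1 = 7.5; cy_1 = 4.5; cz_1 = 6; cx_2 = 0.5; cy_2 = 2; cz_2 = 1.5; w_2 = 3.5; h_2 = 4.5; cx_3 = 6.5; cy_3 = 1.5; w_3 = 2.5; d_3 = 3; h_3 = 3; cx_4 = 8.5; cy_4 = 2; cz_4 = 6.5; cx_5 = 2.5; cy_5 = 7; cz_5 = 4; cx_6 = 3.5; cy_6 = 3.5; cz_6 = 6.5; d_6 = 1.5; h_6 = 2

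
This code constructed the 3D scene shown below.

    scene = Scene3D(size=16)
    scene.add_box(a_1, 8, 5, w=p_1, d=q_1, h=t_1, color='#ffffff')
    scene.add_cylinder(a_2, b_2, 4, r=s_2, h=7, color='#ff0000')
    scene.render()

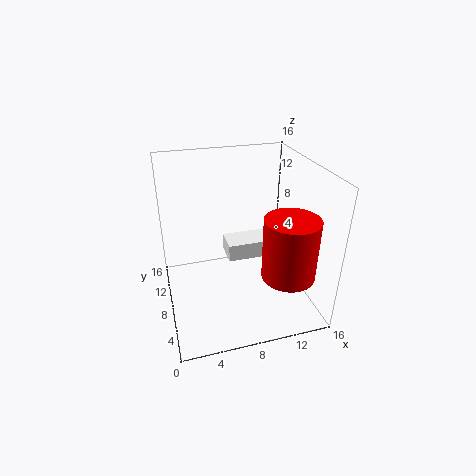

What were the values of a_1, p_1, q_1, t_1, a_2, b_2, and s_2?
a_1 = 7
p_1 = 5
q_1 = 3
t_1 = 2
a_2 = 13
b_2 = 5
s_2 = 3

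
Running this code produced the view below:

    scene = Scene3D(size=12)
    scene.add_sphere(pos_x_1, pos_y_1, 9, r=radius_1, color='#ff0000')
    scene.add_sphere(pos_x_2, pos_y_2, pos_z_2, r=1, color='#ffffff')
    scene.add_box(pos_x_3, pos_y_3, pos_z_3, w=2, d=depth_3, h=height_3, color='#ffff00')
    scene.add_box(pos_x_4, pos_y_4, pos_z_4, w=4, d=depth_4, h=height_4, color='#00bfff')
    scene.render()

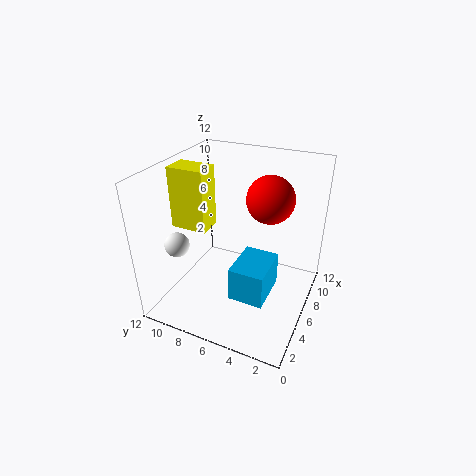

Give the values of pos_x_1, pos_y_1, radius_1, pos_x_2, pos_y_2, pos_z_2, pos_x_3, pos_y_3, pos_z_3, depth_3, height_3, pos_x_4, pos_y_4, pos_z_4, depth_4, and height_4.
pos_x_1 = 8; pos_y_1 = 4; radius_1 = 2; pos_x_2 = 3; pos_y_2 = 10; pos_z_2 = 6; pos_x_3 = 4; pos_y_3 = 8; pos_z_3 = 7; depth_3 = 3; height_3 = 5; pos_x_4 = 4; pos_y_4 = 3; pos_z_4 = 1; depth_4 = 3; height_4 = 3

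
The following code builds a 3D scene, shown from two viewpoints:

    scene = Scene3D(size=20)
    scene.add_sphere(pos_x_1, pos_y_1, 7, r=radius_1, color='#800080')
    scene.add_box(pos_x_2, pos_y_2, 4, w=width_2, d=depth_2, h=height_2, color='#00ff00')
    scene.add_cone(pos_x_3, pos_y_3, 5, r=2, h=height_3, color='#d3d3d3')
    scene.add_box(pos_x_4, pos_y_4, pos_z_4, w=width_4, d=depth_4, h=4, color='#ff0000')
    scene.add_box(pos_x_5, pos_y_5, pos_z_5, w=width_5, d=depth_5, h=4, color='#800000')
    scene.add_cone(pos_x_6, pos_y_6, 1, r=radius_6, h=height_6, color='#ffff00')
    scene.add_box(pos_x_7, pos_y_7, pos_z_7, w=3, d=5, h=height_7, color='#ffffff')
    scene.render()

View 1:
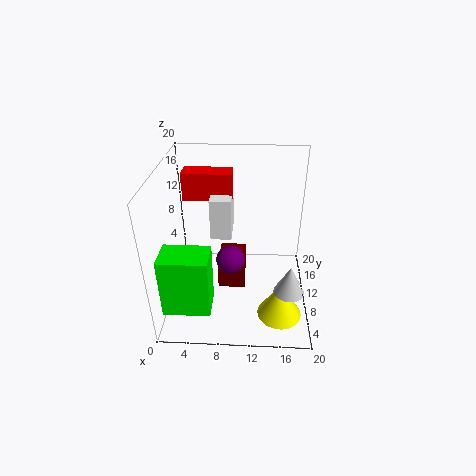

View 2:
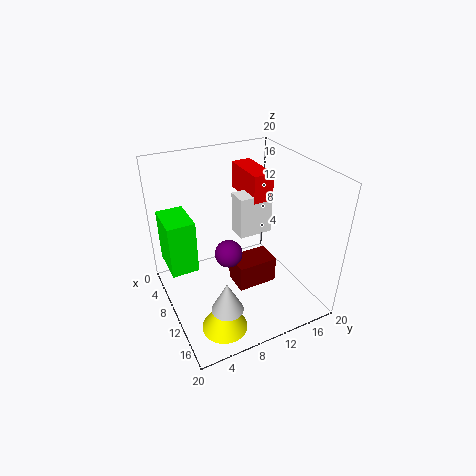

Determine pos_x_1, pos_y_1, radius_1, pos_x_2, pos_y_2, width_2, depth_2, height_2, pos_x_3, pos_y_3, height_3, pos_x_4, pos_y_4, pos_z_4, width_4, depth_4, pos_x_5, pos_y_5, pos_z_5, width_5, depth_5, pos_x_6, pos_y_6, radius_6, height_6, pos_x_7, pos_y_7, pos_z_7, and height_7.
pos_x_1 = 9; pos_y_1 = 9; radius_1 = 2; pos_x_2 = 1; pos_y_2 = 1; width_2 = 6; depth_2 = 4; height_2 = 8; pos_x_3 = 17; pos_y_3 = 5; height_3 = 4; pos_x_4 = 2; pos_y_4 = 13; pos_z_4 = 14; width_4 = 7; depth_4 = 3; pos_x_5 = 7; pos_y_5 = 10; pos_z_5 = 1; width_5 = 4; depth_5 = 6; pos_x_6 = 16; pos_y_6 = 5; radius_6 = 3; height_6 = 5; pos_x_7 = 6; pos_y_7 = 11; pos_z_7 = 9; height_7 = 6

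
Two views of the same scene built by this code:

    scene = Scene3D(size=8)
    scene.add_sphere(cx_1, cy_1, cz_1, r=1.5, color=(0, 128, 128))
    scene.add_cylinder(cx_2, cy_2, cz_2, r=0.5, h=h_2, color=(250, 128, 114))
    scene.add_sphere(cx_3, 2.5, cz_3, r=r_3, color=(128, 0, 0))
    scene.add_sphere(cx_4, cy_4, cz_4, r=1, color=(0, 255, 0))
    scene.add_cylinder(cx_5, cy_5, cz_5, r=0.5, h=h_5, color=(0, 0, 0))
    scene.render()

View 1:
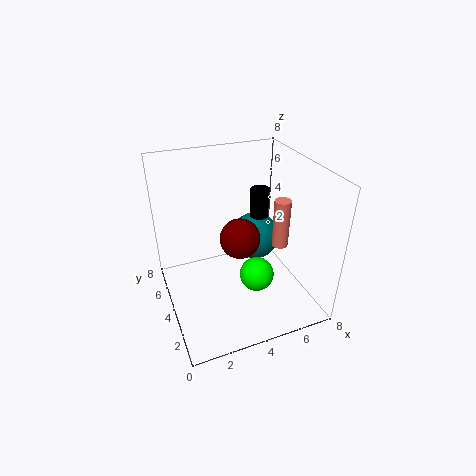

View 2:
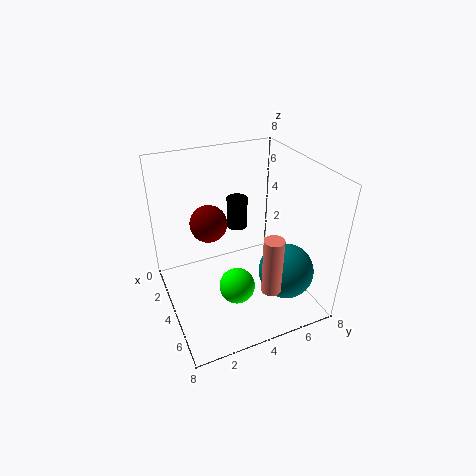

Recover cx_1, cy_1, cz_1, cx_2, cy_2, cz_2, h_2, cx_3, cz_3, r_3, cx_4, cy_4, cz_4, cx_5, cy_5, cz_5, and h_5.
cx_1 = 6, cy_1 = 6, cz_1 = 2.5, cx_2 = 7, cy_2 = 4.5, cz_2 = 2.5, h_2 = 3, cx_3 = 3.5, cz_3 = 5, r_3 = 1, cx_4 = 5, cy_4 = 3.5, cz_4 = 1.5, cx_5 = 5, cy_5 = 3.5, cz_5 = 5.5, h_5 = 1.5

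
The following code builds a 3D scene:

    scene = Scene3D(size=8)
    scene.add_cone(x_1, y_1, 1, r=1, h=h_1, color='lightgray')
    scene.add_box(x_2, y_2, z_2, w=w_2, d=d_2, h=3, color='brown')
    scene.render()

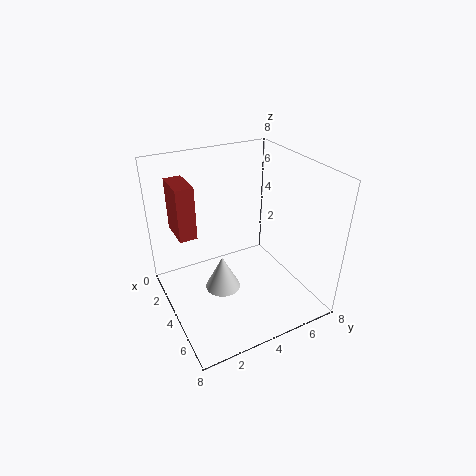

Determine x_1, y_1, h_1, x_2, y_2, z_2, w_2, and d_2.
x_1 = 4, y_1 = 3, h_1 = 2, x_2 = 1, y_2 = 1, z_2 = 4, w_2 = 2, d_2 = 1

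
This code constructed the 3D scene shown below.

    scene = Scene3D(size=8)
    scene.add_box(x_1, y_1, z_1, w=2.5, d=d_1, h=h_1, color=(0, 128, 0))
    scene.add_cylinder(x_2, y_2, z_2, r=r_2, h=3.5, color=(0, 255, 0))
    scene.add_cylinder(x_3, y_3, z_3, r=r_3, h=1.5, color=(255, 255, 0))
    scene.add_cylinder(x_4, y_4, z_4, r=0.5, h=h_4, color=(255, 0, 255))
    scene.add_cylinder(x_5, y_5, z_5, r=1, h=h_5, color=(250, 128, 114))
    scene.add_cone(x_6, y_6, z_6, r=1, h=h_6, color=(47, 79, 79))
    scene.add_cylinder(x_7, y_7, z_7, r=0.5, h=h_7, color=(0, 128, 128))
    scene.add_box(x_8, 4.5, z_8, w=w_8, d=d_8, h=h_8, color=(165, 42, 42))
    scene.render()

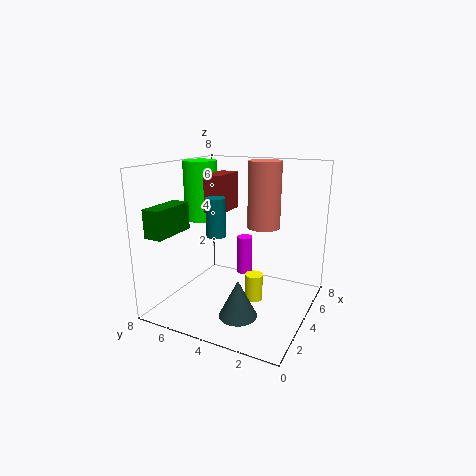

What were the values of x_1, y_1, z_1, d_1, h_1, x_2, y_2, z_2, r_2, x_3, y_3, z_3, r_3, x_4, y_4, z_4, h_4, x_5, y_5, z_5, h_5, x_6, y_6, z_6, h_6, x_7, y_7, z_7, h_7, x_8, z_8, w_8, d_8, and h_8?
x_1 = 0.5
y_1 = 6.5
z_1 = 4.5
d_1 = 1
h_1 = 1.5
x_2 = 5
y_2 = 7
z_2 = 4.5
r_2 = 1
x_3 = 4
y_3 = 3
z_3 = 0.5
r_3 = 0.5
x_4 = 7
y_4 = 5
z_4 = 0.5
h_4 = 2.5
x_5 = 6.5
y_5 = 3.5
z_5 = 4
h_5 = 4
x_6 = 2
y_6 = 3
z_6 = 0.5
h_6 = 2
x_7 = 2.5
y_7 = 4.5
z_7 = 4.5
h_7 = 2
x_8 = 3
z_8 = 5.5
w_8 = 2
d_8 = 1
h_8 = 2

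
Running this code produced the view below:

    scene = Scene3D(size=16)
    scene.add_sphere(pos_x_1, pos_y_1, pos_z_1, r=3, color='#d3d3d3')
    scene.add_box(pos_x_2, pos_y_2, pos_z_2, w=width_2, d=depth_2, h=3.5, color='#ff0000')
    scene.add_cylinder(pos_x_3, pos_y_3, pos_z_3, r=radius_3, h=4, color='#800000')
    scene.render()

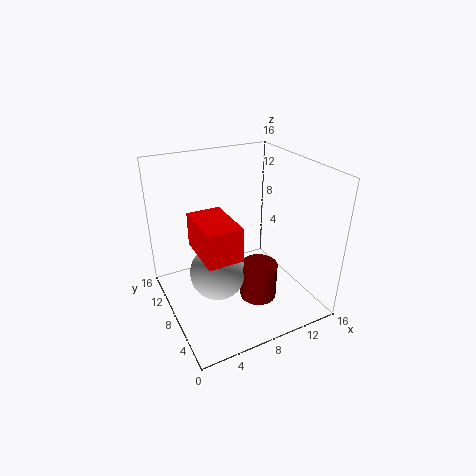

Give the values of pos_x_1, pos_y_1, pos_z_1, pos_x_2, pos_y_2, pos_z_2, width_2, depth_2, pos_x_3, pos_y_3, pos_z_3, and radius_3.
pos_x_1 = 5, pos_y_1 = 7, pos_z_1 = 5, pos_x_2 = 2.5, pos_y_2 = 3, pos_z_2 = 8.5, width_2 = 3.5, depth_2 = 5.5, pos_x_3 = 9, pos_y_3 = 5, pos_z_3 = 2, radius_3 = 2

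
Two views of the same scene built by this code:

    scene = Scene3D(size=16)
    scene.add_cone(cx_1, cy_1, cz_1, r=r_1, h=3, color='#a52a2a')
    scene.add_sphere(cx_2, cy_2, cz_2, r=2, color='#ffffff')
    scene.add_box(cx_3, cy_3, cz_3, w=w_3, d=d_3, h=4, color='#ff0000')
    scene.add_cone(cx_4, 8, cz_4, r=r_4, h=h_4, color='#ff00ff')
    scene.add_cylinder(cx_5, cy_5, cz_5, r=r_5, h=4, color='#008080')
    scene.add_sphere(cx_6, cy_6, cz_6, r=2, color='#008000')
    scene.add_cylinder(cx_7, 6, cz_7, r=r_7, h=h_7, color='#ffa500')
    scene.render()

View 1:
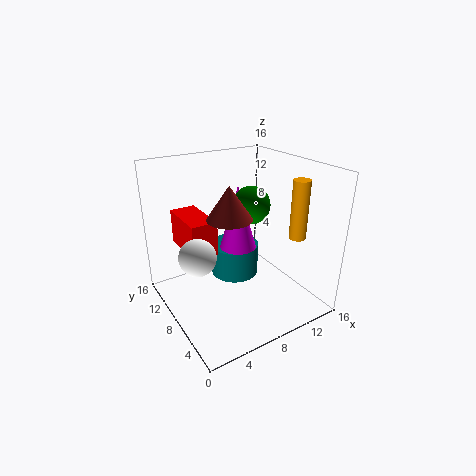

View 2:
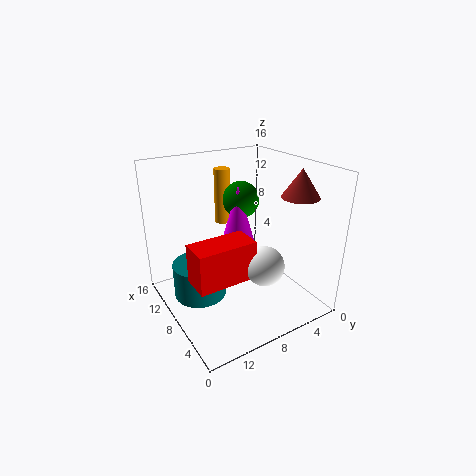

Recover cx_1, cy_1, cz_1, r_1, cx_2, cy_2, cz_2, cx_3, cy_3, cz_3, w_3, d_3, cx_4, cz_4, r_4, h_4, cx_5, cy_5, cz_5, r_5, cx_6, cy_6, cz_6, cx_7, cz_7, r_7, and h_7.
cx_1 = 4; cy_1 = 3; cz_1 = 13; r_1 = 2; cx_2 = 3; cy_2 = 8; cz_2 = 7; cx_3 = 3; cy_3 = 9; cz_3 = 6; w_3 = 3; d_3 = 6; cx_4 = 8; cz_4 = 7; r_4 = 2; h_4 = 7; cx_5 = 10; cy_5 = 12; cz_5 = 1; r_5 = 3; cx_6 = 9; cy_6 = 7; cz_6 = 12; cx_7 = 15; cz_7 = 7; r_7 = 1; h_7 = 7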